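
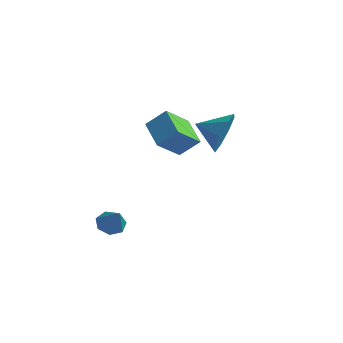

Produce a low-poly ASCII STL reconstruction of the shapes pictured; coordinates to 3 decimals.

solid 
facet normal 0.748 0.587 -0.311
outer loop
vertex 1.482 0.287 3.625
vertex 0.929 0.562 2.813
vertex 1.044 0.918 3.762
endloop
endfacet
facet normal -0.183 -0.328 0.927
outer loop
vertex 1.482 0.287 3.625
vertex 1.044 0.918 3.762
vertex 0.031 -0.142 3.187
endloop
endfacet
facet normal 0.748 0.587 -0.311
outer loop
vertex 1.044 0.918 3.762
vertex 0.929 0.562 2.813
vertex 0.538 1.341 3.343
endloop
endfacet
facet normal -0.577 0.112 0.809
outer loop
vertex 1.044 0.918 3.762
vertex 0.538 1.341 3.343
vertex 0.031 -0.142 3.187
endloop
endfacet
facet normal 0.747 0.587 -0.311
outer loop
vertex 0.538 1.341 3.343
vertex 0.929 0.562 2.813
vertex 0.261 1.307 2.614
endloop
endfacet
facet normal -0.903 0.274 0.330
outer loop
vertex 0.538 1.341 3.343
vertex 0.261 1.307 2.614
vertex 0.031 -0.142 3.187
endloop
endfacet
facet normal 0.747 0.587 -0.312
outer loop
vertex 0.261 1.307 2.614
vertex 0.929 0.562 2.813
vertex 0.375 0.837 2.002
endloop
endfacet
facet normal -0.971 0.063 -0.230
outer loop
vertex 0.261 1.307 2.614
vertex 0.375 0.837 2.002
vertex 0.031 -0.142 3.187
endloop
endfacet
facet normal 0.748 0.586 -0.312
outer loop
vertex 0.375 0.837 2.002
vertex 0.929 0.562 2.813
vertex 0.813 0.205 1.865
endloop
endfacet
facet normal -0.741 -0.396 -0.542
outer loop
vertex 0.375 0.837 2.002
vertex 0.813 0.205 1.865
vertex 0.031 -0.142 3.187
endloop
endfacet
facet normal 0.747 0.587 -0.312
outer loop
vertex 0.813 0.205 1.865
vertex 0.929 0.562 2.813
vertex 1.319 -0.217 2.283
endloop
endfacet
facet normal -0.347 -0.836 -0.425
outer loop
vertex 0.813 0.205 1.865
vertex 1.319 -0.217 2.283
vertex 0.031 -0.142 3.187
endloop
endfacet
facet normal 0.748 0.586 -0.311
outer loop
vertex 1.319 -0.217 2.283
vertex 0.929 0.562 2.813
vertex 1.596 -0.184 3.012
endloop
endfacet
facet normal -0.021 -0.998 0.053
outer loop
vertex 1.319 -0.217 2.283
vertex 1.596 -0.184 3.012
vertex 0.031 -0.142 3.187
endloop
endfacet
facet normal 0.748 0.586 -0.311
outer loop
vertex 1.596 -0.184 3.012
vertex 0.929 0.562 2.813
vertex 1.482 0.287 3.625
endloop
endfacet
facet normal 0.048 -0.788 0.614
outer loop
vertex 1.596 -0.184 3.012
vertex 1.482 0.287 3.625
vertex 0.031 -0.142 3.187
endloop
endfacet
facet normal -0.692 0.156 -0.705
outer loop
vertex -0.006 -3.503 -1.626
vertex -0.435 -3.724 -1.254
vertex -0.244 -3.148 -1.314
endloop
endfacet
facet normal 0.798 0.598 -0.072
outer loop
vertex -0.006 -3.503 -1.626
vertex -0.244 -3.148 -1.314
vertex 0.415 -3.916 -0.386
endloop
endfacet
facet normal -0.691 0.156 -0.705
outer loop
vertex -0.244 -3.148 -1.314
vertex -0.435 -3.724 -1.254
vertex -0.626 -3.227 -0.957
endloop
endfacet
facet normal 0.282 0.828 0.485
outer loop
vertex -0.244 -3.148 -1.314
vertex -0.626 -3.227 -0.957
vertex 0.415 -3.916 -0.386
endloop
endfacet
facet normal -0.691 0.156 -0.706
outer loop
vertex -0.626 -3.227 -0.957
vertex -0.435 -3.724 -1.254
vertex -0.865 -3.68 -0.823
endloop
endfacet
facet normal -0.233 0.387 0.892
outer loop
vertex -0.626 -3.227 -0.957
vertex -0.865 -3.68 -0.823
vertex 0.415 -3.916 -0.386
endloop
endfacet
facet normal -0.691 0.155 -0.706
outer loop
vertex -0.865 -3.68 -0.823
vertex -0.435 -3.724 -1.254
vertex -0.78 -4.167 -1.013
endloop
endfacet
facet normal -0.361 -0.393 0.846
outer loop
vertex -0.865 -3.68 -0.823
vertex -0.78 -4.167 -1.013
vertex 0.415 -3.916 -0.386
endloop
endfacet
facet normal -0.692 0.156 -0.704
outer loop
vertex -0.78 -4.167 -1.013
vertex -0.435 -3.724 -1.254
vertex -0.436 -4.32 -1.385
endloop
endfacet
facet normal -0.004 -0.926 0.378
outer loop
vertex -0.78 -4.167 -1.013
vertex -0.436 -4.32 -1.385
vertex 0.415 -3.916 -0.386
endloop
endfacet
facet normal -0.692 0.156 -0.705
outer loop
vertex -0.436 -4.32 -1.385
vertex -0.435 -3.724 -1.254
vertex -0.091 -4.025 -1.658
endloop
endfacet
facet normal 0.567 -0.808 -0.156
outer loop
vertex -0.436 -4.32 -1.385
vertex -0.091 -4.025 -1.658
vertex 0.415 -3.916 -0.386
endloop
endfacet
facet normal -0.692 0.156 -0.705
outer loop
vertex -0.091 -4.025 -1.658
vertex -0.435 -3.724 -1.254
vertex -0.006 -3.503 -1.626
endloop
endfacet
facet normal 0.925 -0.129 -0.357
outer loop
vertex -0.091 -4.025 -1.658
vertex -0.006 -3.503 -1.626
vertex 0.415 -3.916 -0.386
endloop
endfacet
facet normal -0.511 -0.531 -0.676
outer loop
vertex 0.42 -2.737 3.872
vertex 0.316 -1.641 3.089
vertex 1.593 -3.071 3.248
endloop
endfacet
facet normal 0.077 -0.812 0.579
outer loop
vertex 2.124 -2.519 3.951
vertex 0.42 -2.737 3.872
vertex 1.593 -3.071 3.248
endloop
endfacet
facet normal -0.511 -0.532 -0.675
outer loop
vertex 1.593 -3.071 3.248
vertex 0.316 -1.641 3.089
vertex 1.489 -1.976 2.465
endloop
endfacet
facet normal 0.856 -0.244 -0.455
outer loop
vertex 1.489 -1.976 2.465
vertex 2.124 -2.519 3.951
vertex 1.593 -3.071 3.248
endloop
endfacet
facet normal -0.856 0.244 0.455
outer loop
vertex 0.42 -2.737 3.872
vertex 0.847 -1.089 3.792
vertex 0.316 -1.641 3.089
endloop
endfacet
facet normal 0.077 -0.811 0.580
outer loop
vertex 0.951 -2.184 4.575
vertex 0.42 -2.737 3.872
vertex 2.124 -2.519 3.951
endloop
endfacet
facet normal -0.856 0.244 0.455
outer loop
vertex 0.951 -2.184 4.575
vertex 0.847 -1.089 3.792
vertex 0.42 -2.737 3.872
endloop
endfacet
facet normal -0.076 0.811 -0.579
outer loop
vertex 0.316 -1.641 3.089
vertex 0.847 -1.089 3.792
vertex 1.489 -1.976 2.465
endloop
endfacet
facet normal 0.856 -0.244 -0.455
outer loop
vertex 2.02 -1.423 3.168
vertex 2.124 -2.519 3.951
vertex 1.489 -1.976 2.465
endloop
endfacet
facet normal -0.077 0.811 -0.580
outer loop
vertex 1.489 -1.976 2.465
vertex 0.847 -1.089 3.792
vertex 2.02 -1.423 3.168
endloop
endfacet
facet normal 0.511 0.531 0.676
outer loop
vertex 2.02 -1.423 3.168
vertex 0.951 -2.184 4.575
vertex 2.124 -2.519 3.951
endloop
endfacet
facet normal 0.511 0.532 0.676
outer loop
vertex 0.847 -1.089 3.792
vertex 0.951 -2.184 4.575
vertex 2.02 -1.423 3.168
endloop
endfacet

endsolid


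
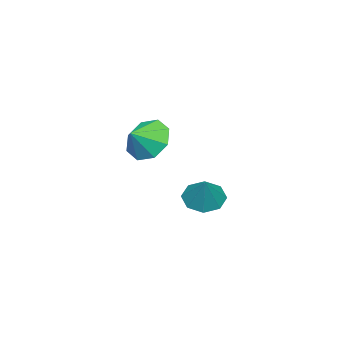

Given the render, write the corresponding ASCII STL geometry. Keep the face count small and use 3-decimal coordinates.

solid 
facet normal -0.796 0.281 -0.535
outer loop
vertex 1.776 2.64 0.119
vertex 1.22 2.802 1.031
vertex 1.856 3.411 0.405
endloop
endfacet
facet normal 0.979 -0.027 -0.202
outer loop
vertex 1.776 2.64 0.119
vertex 1.856 3.411 0.405
vertex 2.08 2.498 1.609
endloop
endfacet
facet normal -0.796 0.281 -0.536
outer loop
vertex 1.856 3.411 0.405
vertex 1.22 2.802 1.031
vertex 1.563 3.826 1.058
endloop
endfacet
facet normal 0.901 0.410 0.143
outer loop
vertex 1.856 3.411 0.405
vertex 1.563 3.826 1.058
vertex 2.08 2.498 1.609
endloop
endfacet
facet normal -0.797 0.281 -0.535
outer loop
vertex 1.563 3.826 1.058
vertex 1.22 2.802 1.031
vertex 1.07 3.64 1.695
endloop
endfacet
facet normal 0.612 0.494 0.618
outer loop
vertex 1.563 3.826 1.058
vertex 1.07 3.64 1.695
vertex 2.08 2.498 1.609
endloop
endfacet
facet normal -0.796 0.282 -0.535
outer loop
vertex 1.07 3.64 1.695
vertex 1.22 2.802 1.031
vertex 0.664 2.964 1.943
endloop
endfacet
facet normal 0.281 0.177 0.943
outer loop
vertex 1.07 3.64 1.695
vertex 0.664 2.964 1.943
vertex 2.08 2.498 1.609
endloop
endfacet
facet normal -0.796 0.282 -0.535
outer loop
vertex 0.664 2.964 1.943
vertex 1.22 2.802 1.031
vertex 0.584 2.193 1.656
endloop
endfacet
facet normal 0.102 -0.356 0.929
outer loop
vertex 0.664 2.964 1.943
vertex 0.584 2.193 1.656
vertex 2.08 2.498 1.609
endloop
endfacet
facet normal -0.796 0.281 -0.536
outer loop
vertex 0.584 2.193 1.656
vertex 1.22 2.802 1.031
vertex 0.877 1.778 1.004
endloop
endfacet
facet normal 0.180 -0.791 0.584
outer loop
vertex 0.584 2.193 1.656
vertex 0.877 1.778 1.004
vertex 2.08 2.498 1.609
endloop
endfacet
facet normal -0.797 0.281 -0.535
outer loop
vertex 0.877 1.778 1.004
vertex 1.22 2.802 1.031
vertex 1.37 1.963 0.367
endloop
endfacet
facet normal 0.470 -0.876 0.109
outer loop
vertex 0.877 1.778 1.004
vertex 1.37 1.963 0.367
vertex 2.08 2.498 1.609
endloop
endfacet
facet normal -0.796 0.281 -0.535
outer loop
vertex 1.37 1.963 0.367
vertex 1.22 2.802 1.031
vertex 1.776 2.64 0.119
endloop
endfacet
facet normal 0.800 -0.559 -0.217
outer loop
vertex 1.37 1.963 0.367
vertex 1.776 2.64 0.119
vertex 2.08 2.498 1.609
endloop
endfacet
facet normal -0.559 -0.295 -0.775
outer loop
vertex -3.133 3.124 -4.436
vertex -3.81 2.834 -3.837
vertex -3.615 3.647 -4.287
endloop
endfacet
facet normal 0.709 0.692 -0.135
outer loop
vertex -3.133 3.124 -4.436
vertex -3.615 3.647 -4.287
vertex -2.95 3.286 -2.643
endloop
endfacet
facet normal -0.559 -0.295 -0.775
outer loop
vertex -3.615 3.647 -4.287
vertex -3.81 2.834 -3.837
vertex -4.212 3.694 -3.874
endloop
endfacet
facet normal 0.176 0.974 0.143
outer loop
vertex -3.615 3.647 -4.287
vertex -4.212 3.694 -3.874
vertex -2.95 3.286 -2.643
endloop
endfacet
facet normal -0.559 -0.294 -0.775
outer loop
vertex -4.212 3.694 -3.874
vertex -3.81 2.834 -3.837
vertex -4.573 3.236 -3.44
endloop
endfacet
facet normal -0.300 0.770 0.563
outer loop
vertex -4.212 3.694 -3.874
vertex -4.573 3.236 -3.44
vertex -2.95 3.286 -2.643
endloop
endfacet
facet normal -0.559 -0.295 -0.775
outer loop
vertex -4.573 3.236 -3.44
vertex -3.81 2.834 -3.837
vertex -4.488 2.543 -3.238
endloop
endfacet
facet normal -0.437 0.202 0.877
outer loop
vertex -4.573 3.236 -3.44
vertex -4.488 2.543 -3.238
vertex -2.95 3.286 -2.643
endloop
endfacet
facet normal -0.559 -0.293 -0.775
outer loop
vertex -4.488 2.543 -3.238
vertex -3.81 2.834 -3.837
vertex -4.006 2.02 -3.388
endloop
endfacet
facet normal -0.155 -0.402 0.903
outer loop
vertex -4.488 2.543 -3.238
vertex -4.006 2.02 -3.388
vertex -2.95 3.286 -2.643
endloop
endfacet
facet normal -0.559 -0.293 -0.776
outer loop
vertex -4.006 2.02 -3.388
vertex -3.81 2.834 -3.837
vertex -3.409 1.973 -3.8
endloop
endfacet
facet normal 0.378 -0.683 0.625
outer loop
vertex -4.006 2.02 -3.388
vertex -3.409 1.973 -3.8
vertex -2.95 3.286 -2.643
endloop
endfacet
facet normal -0.559 -0.294 -0.776
outer loop
vertex -3.409 1.973 -3.8
vertex -3.81 2.834 -3.837
vertex -3.047 2.431 -4.234
endloop
endfacet
facet normal 0.853 -0.479 0.206
outer loop
vertex -3.409 1.973 -3.8
vertex -3.047 2.431 -4.234
vertex -2.95 3.286 -2.643
endloop
endfacet
facet normal -0.559 -0.295 -0.775
outer loop
vertex -3.047 2.431 -4.234
vertex -3.81 2.834 -3.837
vertex -3.133 3.124 -4.436
endloop
endfacet
facet normal 0.990 0.091 -0.109
outer loop
vertex -3.047 2.431 -4.234
vertex -3.133 3.124 -4.436
vertex -2.95 3.286 -2.643
endloop
endfacet

endsolid


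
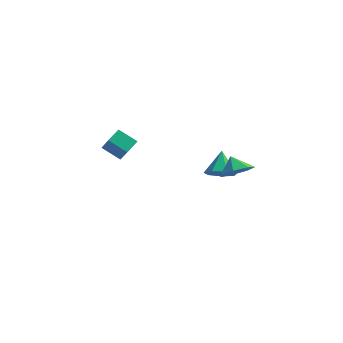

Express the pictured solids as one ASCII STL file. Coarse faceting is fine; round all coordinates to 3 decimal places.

solid 
facet normal -0.369 0.470 -0.801
outer loop
vertex -4.265 2.99 -0.923
vertex -3.135 2.712 -1.607
vertex -4.693 2.081 -1.259
endloop
endfacet
facet normal -0.837 0.207 0.507
outer loop
vertex -4.165 1.408 -0.113
vertex -4.265 2.99 -0.923
vertex -4.693 2.081 -1.259
endloop
endfacet
facet normal -0.369 0.470 -0.802
outer loop
vertex -4.693 2.081 -1.259
vertex -3.135 2.712 -1.607
vertex -3.563 1.802 -1.943
endloop
endfacet
facet normal -0.404 -0.858 -0.318
outer loop
vertex -3.563 1.802 -1.943
vertex -4.165 1.408 -0.113
vertex -4.693 2.081 -1.259
endloop
endfacet
facet normal 0.404 0.858 0.318
outer loop
vertex -4.265 2.99 -0.923
vertex -2.607 2.039 -0.461
vertex -3.135 2.712 -1.607
endloop
endfacet
facet normal -0.837 0.207 0.507
outer loop
vertex -3.737 2.318 0.223
vertex -4.265 2.99 -0.923
vertex -4.165 1.408 -0.113
endloop
endfacet
facet normal 0.404 0.858 0.317
outer loop
vertex -3.737 2.318 0.223
vertex -2.607 2.039 -0.461
vertex -4.265 2.99 -0.923
endloop
endfacet
facet normal 0.837 -0.206 -0.507
outer loop
vertex -3.135 2.712 -1.607
vertex -2.607 2.039 -0.461
vertex -3.563 1.802 -1.943
endloop
endfacet
facet normal -0.403 -0.858 -0.317
outer loop
vertex -3.035 1.13 -0.797
vertex -4.165 1.408 -0.113
vertex -3.563 1.802 -1.943
endloop
endfacet
facet normal 0.837 -0.207 -0.507
outer loop
vertex -3.563 1.802 -1.943
vertex -2.607 2.039 -0.461
vertex -3.035 1.13 -0.797
endloop
endfacet
facet normal 0.370 -0.470 0.802
outer loop
vertex -3.035 1.13 -0.797
vertex -3.737 2.318 0.223
vertex -4.165 1.408 -0.113
endloop
endfacet
facet normal 0.369 -0.470 0.802
outer loop
vertex -2.607 2.039 -0.461
vertex -3.737 2.318 0.223
vertex -3.035 1.13 -0.797
endloop
endfacet
facet normal 0.053 -0.719 -0.693
outer loop
vertex 2.889 2.667 -3.25
vertex 2.144 2.218 -2.842
vertex 2.136 2.884 -3.533
endloop
endfacet
facet normal 0.351 0.905 -0.240
outer loop
vertex 2.889 2.667 -3.25
vertex 2.136 2.884 -3.533
vertex 2.056 3.402 -1.698
endloop
endfacet
facet normal 0.054 -0.719 -0.693
outer loop
vertex 2.136 2.884 -3.533
vertex 2.144 2.218 -2.842
vertex 1.39 2.6 -3.297
endloop
endfacet
facet normal -0.415 0.871 -0.264
outer loop
vertex 2.136 2.884 -3.533
vertex 1.39 2.6 -3.297
vertex 2.056 3.402 -1.698
endloop
endfacet
facet normal 0.055 -0.718 -0.694
outer loop
vertex 1.39 2.6 -3.297
vertex 2.144 2.218 -2.842
vertex 1.212 2.027 -2.718
endloop
endfacet
facet normal -0.889 0.432 0.154
outer loop
vertex 1.39 2.6 -3.297
vertex 1.212 2.027 -2.718
vertex 2.056 3.402 -1.698
endloop
endfacet
facet normal 0.055 -0.718 -0.694
outer loop
vertex 1.212 2.027 -2.718
vertex 2.144 2.218 -2.842
vertex 1.736 1.598 -2.233
endloop
endfacet
facet normal -0.712 -0.081 0.698
outer loop
vertex 1.212 2.027 -2.718
vertex 1.736 1.598 -2.233
vertex 2.056 3.402 -1.698
endloop
endfacet
facet normal 0.054 -0.717 -0.695
outer loop
vertex 1.736 1.598 -2.233
vertex 2.144 2.218 -2.842
vertex 2.568 1.635 -2.207
endloop
endfacet
facet normal -0.017 -0.281 0.959
outer loop
vertex 1.736 1.598 -2.233
vertex 2.568 1.635 -2.207
vertex 2.056 3.402 -1.698
endloop
endfacet
facet normal 0.054 -0.717 -0.695
outer loop
vertex 2.568 1.635 -2.207
vertex 2.144 2.218 -2.842
vertex 3.081 2.111 -2.659
endloop
endfacet
facet normal 0.671 -0.019 0.741
outer loop
vertex 2.568 1.635 -2.207
vertex 3.081 2.111 -2.659
vertex 2.056 3.402 -1.698
endloop
endfacet
facet normal 0.053 -0.719 -0.693
outer loop
vertex 3.081 2.111 -2.659
vertex 2.144 2.218 -2.842
vertex 2.889 2.667 -3.25
endloop
endfacet
facet normal 0.835 0.509 0.207
outer loop
vertex 3.081 2.111 -2.659
vertex 2.889 2.667 -3.25
vertex 2.056 3.402 -1.698
endloop
endfacet
facet normal 0.406 -0.594 -0.695
outer loop
vertex 4.626 -2.616 1.404
vertex 3.699 -2.97 1.165
vertex 4.196 -2.17 0.772
endloop
endfacet
facet normal 0.326 0.863 0.387
outer loop
vertex 4.626 -2.616 1.404
vertex 4.196 -2.17 0.772
vertex 3.261 -2.33 1.915
endloop
endfacet
facet normal 0.406 -0.593 -0.695
outer loop
vertex 4.196 -2.17 0.772
vertex 3.699 -2.97 1.165
vertex 3.392 -2.326 0.436
endloop
endfacet
facet normal -0.185 0.983 -0.014
outer loop
vertex 4.196 -2.17 0.772
vertex 3.392 -2.326 0.436
vertex 3.261 -2.33 1.915
endloop
endfacet
facet normal 0.407 -0.592 -0.695
outer loop
vertex 3.392 -2.326 0.436
vertex 3.699 -2.97 1.165
vertex 2.82 -2.968 0.648
endloop
endfacet
facet normal -0.756 0.652 -0.065
outer loop
vertex 3.392 -2.326 0.436
vertex 2.82 -2.968 0.648
vertex 3.261 -2.33 1.915
endloop
endfacet
facet normal 0.407 -0.593 -0.694
outer loop
vertex 2.82 -2.968 0.648
vertex 3.699 -2.97 1.165
vertex 2.91 -3.611 1.25
endloop
endfacet
facet normal -0.955 0.121 0.272
outer loop
vertex 2.82 -2.968 0.648
vertex 2.91 -3.611 1.25
vertex 3.261 -2.33 1.915
endloop
endfacet
facet normal 0.406 -0.592 -0.696
outer loop
vertex 2.91 -3.611 1.25
vertex 3.699 -2.97 1.165
vertex 3.595 -3.772 1.787
endloop
endfacet
facet normal -0.633 -0.213 0.744
outer loop
vertex 2.91 -3.611 1.25
vertex 3.595 -3.772 1.787
vertex 3.261 -2.33 1.915
endloop
endfacet
facet normal 0.407 -0.592 -0.696
outer loop
vertex 3.595 -3.772 1.787
vertex 3.699 -2.97 1.165
vertex 4.358 -3.329 1.856
endloop
endfacet
facet normal -0.034 -0.096 0.995
outer loop
vertex 3.595 -3.772 1.787
vertex 4.358 -3.329 1.856
vertex 3.261 -2.33 1.915
endloop
endfacet
facet normal 0.406 -0.593 -0.695
outer loop
vertex 4.358 -3.329 1.856
vertex 3.699 -2.97 1.165
vertex 4.626 -2.616 1.404
endloop
endfacet
facet normal 0.393 0.382 0.836
outer loop
vertex 4.358 -3.329 1.856
vertex 4.626 -2.616 1.404
vertex 3.261 -2.33 1.915
endloop
endfacet

endsolid


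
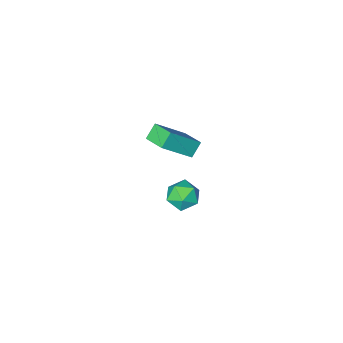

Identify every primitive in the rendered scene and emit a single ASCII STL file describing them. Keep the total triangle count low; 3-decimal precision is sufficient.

solid 
facet normal -0.724 0.093 -0.684
outer loop
vertex -0.634 -0.475 3.284
vertex -0.769 0.74 3.592
vertex 0.0 -0.242 2.645
endloop
endfacet
facet normal 0.108 -0.964 -0.244
outer loop
vertex 1.549 -0.44 4.108
vertex -0.634 -0.475 3.284
vertex 0.0 -0.242 2.645
endloop
endfacet
facet normal -0.724 0.092 -0.684
outer loop
vertex 0.0 -0.242 2.645
vertex -0.769 0.74 3.592
vertex -0.135 0.972 2.952
endloop
endfacet
facet normal 0.682 0.250 -0.688
outer loop
vertex -0.135 0.972 2.952
vertex 1.549 -0.44 4.108
vertex 0.0 -0.242 2.645
endloop
endfacet
facet normal -0.682 -0.250 0.688
outer loop
vertex -0.634 -0.475 3.284
vertex 0.78 0.542 5.055
vertex -0.769 0.74 3.592
endloop
endfacet
facet normal 0.107 -0.964 -0.243
outer loop
vertex 0.915 -0.672 4.748
vertex -0.634 -0.475 3.284
vertex 1.549 -0.44 4.108
endloop
endfacet
facet normal -0.682 -0.250 0.688
outer loop
vertex 0.915 -0.672 4.748
vertex 0.78 0.542 5.055
vertex -0.634 -0.475 3.284
endloop
endfacet
facet normal -0.107 0.964 0.244
outer loop
vertex -0.769 0.74 3.592
vertex 0.78 0.542 5.055
vertex -0.135 0.972 2.952
endloop
endfacet
facet normal 0.682 0.250 -0.688
outer loop
vertex 1.414 0.775 4.416
vertex 1.549 -0.44 4.108
vertex -0.135 0.972 2.952
endloop
endfacet
facet normal -0.108 0.964 0.244
outer loop
vertex -0.135 0.972 2.952
vertex 0.78 0.542 5.055
vertex 1.414 0.775 4.416
endloop
endfacet
facet normal 0.724 -0.093 0.684
outer loop
vertex 1.414 0.775 4.416
vertex 0.915 -0.672 4.748
vertex 1.549 -0.44 4.108
endloop
endfacet
facet normal 0.723 -0.093 0.684
outer loop
vertex 0.78 0.542 5.055
vertex 0.915 -0.672 4.748
vertex 1.414 0.775 4.416
endloop
endfacet
facet normal -0.237 -0.188 0.953
outer loop
vertex -1.102 -0.391 -1.513
vertex -1.156 -1.325 -1.711
vertex -0.326 -0.943 -1.429
endloop
endfacet
facet normal 0.179 0.389 0.904
outer loop
vertex -1.102 -0.391 -1.513
vertex -0.326 -0.943 -1.429
vertex -0.253 -0.072 -1.818
endloop
endfacet
facet normal -0.150 0.862 0.483
outer loop
vertex -1.102 -0.391 -1.513
vertex -0.253 -0.072 -1.818
vertex -1.039 0.084 -2.341
endloop
endfacet
facet normal -0.769 0.578 0.273
outer loop
vertex -1.102 -0.391 -1.513
vertex -1.039 0.084 -2.341
vertex -1.597 -0.69 -2.275
endloop
endfacet
facet normal -0.823 -0.072 0.563
outer loop
vertex -1.102 -0.391 -1.513
vertex -1.597 -0.69 -2.275
vertex -1.156 -1.325 -1.711
endloop
endfacet
facet normal 0.788 0.195 0.585
outer loop
vertex -0.253 -0.072 -1.818
vertex -0.326 -0.943 -1.429
vertex 0.217 -0.81 -2.205
endloop
endfacet
facet normal 0.114 -0.739 0.664
outer loop
vertex -0.326 -0.943 -1.429
vertex -1.156 -1.325 -1.711
vertex -0.341 -1.584 -2.139
endloop
endfacet
facet normal -0.835 -0.550 0.034
outer loop
vertex -1.156 -1.325 -1.711
vertex -1.597 -0.69 -2.275
vertex -1.127 -1.428 -2.662
endloop
endfacet
facet normal -0.747 0.501 -0.437
outer loop
vertex -1.597 -0.69 -2.275
vertex -1.039 0.084 -2.341
vertex -1.054 -0.557 -3.051
endloop
endfacet
facet normal 0.255 0.962 -0.096
outer loop
vertex -1.039 0.084 -2.341
vertex -0.253 -0.072 -1.818
vertex -0.224 -0.175 -2.769
endloop
endfacet
facet normal 0.769 -0.578 -0.273
outer loop
vertex -0.278 -1.109 -2.967
vertex 0.217 -0.81 -2.205
vertex -0.341 -1.584 -2.139
endloop
endfacet
facet normal 0.150 -0.862 -0.483
outer loop
vertex -0.278 -1.109 -2.967
vertex -0.341 -1.584 -2.139
vertex -1.127 -1.428 -2.662
endloop
endfacet
facet normal -0.179 -0.389 -0.904
outer loop
vertex -0.278 -1.109 -2.967
vertex -1.127 -1.428 -2.662
vertex -1.054 -0.557 -3.051
endloop
endfacet
facet normal 0.237 0.188 -0.953
outer loop
vertex -0.278 -1.109 -2.967
vertex -1.054 -0.557 -3.051
vertex -0.224 -0.175 -2.769
endloop
endfacet
facet normal 0.823 0.072 -0.563
outer loop
vertex -0.278 -1.109 -2.967
vertex -0.224 -0.175 -2.769
vertex 0.217 -0.81 -2.205
endloop
endfacet
facet normal 0.747 -0.501 0.437
outer loop
vertex -0.341 -1.584 -2.139
vertex 0.217 -0.81 -2.205
vertex -0.326 -0.943 -1.429
endloop
endfacet
facet normal -0.255 -0.962 0.096
outer loop
vertex -1.127 -1.428 -2.662
vertex -0.341 -1.584 -2.139
vertex -1.156 -1.325 -1.711
endloop
endfacet
facet normal -0.788 -0.195 -0.585
outer loop
vertex -1.054 -0.557 -3.051
vertex -1.127 -1.428 -2.662
vertex -1.597 -0.69 -2.275
endloop
endfacet
facet normal -0.114 0.739 -0.664
outer loop
vertex -0.224 -0.175 -2.769
vertex -1.054 -0.557 -3.051
vertex -1.039 0.084 -2.341
endloop
endfacet
facet normal 0.835 0.550 -0.034
outer loop
vertex 0.217 -0.81 -2.205
vertex -0.224 -0.175 -2.769
vertex -0.253 -0.072 -1.818
endloop
endfacet

endsolid


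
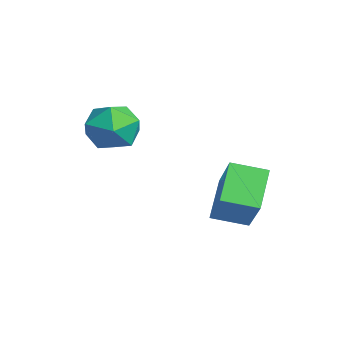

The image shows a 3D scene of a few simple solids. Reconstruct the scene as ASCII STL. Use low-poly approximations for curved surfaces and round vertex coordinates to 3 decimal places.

solid 
facet normal -0.888 -0.456 -0.059
outer loop
vertex -0.044 -0.742 0.788
vertex 0.337 -1.466 0.647
vertex 0.165 -1.231 1.425
endloop
endfacet
facet normal -0.918 0.104 0.382
outer loop
vertex -0.044 -0.742 0.788
vertex 0.165 -1.231 1.425
vertex 0.28 -0.41 1.477
endloop
endfacet
facet normal -0.728 0.685 0.012
outer loop
vertex -0.044 -0.742 0.788
vertex 0.28 -0.41 1.477
vertex 0.523 -0.138 0.73
endloop
endfacet
facet normal -0.581 0.483 -0.655
outer loop
vertex -0.044 -0.742 0.788
vertex 0.523 -0.138 0.73
vertex 0.558 -0.791 0.218
endloop
endfacet
facet normal -0.680 -0.222 -0.699
outer loop
vertex -0.044 -0.742 0.788
vertex 0.558 -0.791 0.218
vertex 0.337 -1.466 0.647
endloop
endfacet
facet normal -0.437 0.004 0.900
outer loop
vertex 0.28 -0.41 1.477
vertex 0.165 -1.231 1.425
vertex 0.862 -0.929 1.762
endloop
endfacet
facet normal -0.388 -0.902 0.187
outer loop
vertex 0.165 -1.231 1.425
vertex 0.337 -1.466 0.647
vertex 0.897 -1.582 1.25
endloop
endfacet
facet normal -0.051 -0.524 -0.850
outer loop
vertex 0.337 -1.466 0.647
vertex 0.558 -0.791 0.218
vertex 1.14 -1.31 0.503
endloop
endfacet
facet normal 0.110 0.617 -0.779
outer loop
vertex 0.558 -0.791 0.218
vertex 0.523 -0.138 0.73
vertex 1.255 -0.489 0.555
endloop
endfacet
facet normal -0.129 0.945 0.302
outer loop
vertex 0.523 -0.138 0.73
vertex 0.28 -0.41 1.477
vertex 1.083 -0.254 1.333
endloop
endfacet
facet normal 0.581 -0.483 0.655
outer loop
vertex 1.464 -0.978 1.192
vertex 0.862 -0.929 1.762
vertex 0.897 -1.582 1.25
endloop
endfacet
facet normal 0.728 -0.685 -0.012
outer loop
vertex 1.464 -0.978 1.192
vertex 0.897 -1.582 1.25
vertex 1.14 -1.31 0.503
endloop
endfacet
facet normal 0.918 -0.104 -0.382
outer loop
vertex 1.464 -0.978 1.192
vertex 1.14 -1.31 0.503
vertex 1.255 -0.489 0.555
endloop
endfacet
facet normal 0.888 0.456 0.059
outer loop
vertex 1.464 -0.978 1.192
vertex 1.255 -0.489 0.555
vertex 1.083 -0.254 1.333
endloop
endfacet
facet normal 0.680 0.222 0.699
outer loop
vertex 1.464 -0.978 1.192
vertex 1.083 -0.254 1.333
vertex 0.862 -0.929 1.762
endloop
endfacet
facet normal -0.110 -0.617 0.779
outer loop
vertex 0.897 -1.582 1.25
vertex 0.862 -0.929 1.762
vertex 0.165 -1.231 1.425
endloop
endfacet
facet normal 0.129 -0.945 -0.302
outer loop
vertex 1.14 -1.31 0.503
vertex 0.897 -1.582 1.25
vertex 0.337 -1.466 0.647
endloop
endfacet
facet normal 0.437 -0.004 -0.900
outer loop
vertex 1.255 -0.489 0.555
vertex 1.14 -1.31 0.503
vertex 0.558 -0.791 0.218
endloop
endfacet
facet normal 0.388 0.902 -0.187
outer loop
vertex 1.083 -0.254 1.333
vertex 1.255 -0.489 0.555
vertex 0.523 -0.138 0.73
endloop
endfacet
facet normal 0.051 0.524 0.850
outer loop
vertex 0.862 -0.929 1.762
vertex 1.083 -0.254 1.333
vertex 0.28 -0.41 1.477
endloop
endfacet
facet normal -0.689 0.361 0.629
outer loop
vertex 2.88 1.576 0.506
vertex 3.148 2.499 0.269
vertex 1.871 1.584 -0.604
endloop
endfacet
facet normal -0.271 -0.932 0.240
outer loop
vertex 2.752 1.121 -1.409
vertex 2.88 1.576 0.506
vertex 1.871 1.584 -0.604
endloop
endfacet
facet normal -0.689 0.361 0.629
outer loop
vertex 1.871 1.584 -0.604
vertex 3.148 2.499 0.269
vertex 2.139 2.507 -0.841
endloop
endfacet
facet normal -0.673 0.005 -0.740
outer loop
vertex 2.139 2.507 -0.841
vertex 2.752 1.121 -1.409
vertex 1.871 1.584 -0.604
endloop
endfacet
facet normal 0.673 -0.005 0.740
outer loop
vertex 2.88 1.576 0.506
vertex 4.029 2.036 -0.536
vertex 3.148 2.499 0.269
endloop
endfacet
facet normal -0.271 -0.932 0.240
outer loop
vertex 3.761 1.113 -0.299
vertex 2.88 1.576 0.506
vertex 2.752 1.121 -1.409
endloop
endfacet
facet normal 0.673 -0.005 0.740
outer loop
vertex 3.761 1.113 -0.299
vertex 4.029 2.036 -0.536
vertex 2.88 1.576 0.506
endloop
endfacet
facet normal 0.271 0.932 -0.240
outer loop
vertex 3.148 2.499 0.269
vertex 4.029 2.036 -0.536
vertex 2.139 2.507 -0.841
endloop
endfacet
facet normal -0.673 0.005 -0.740
outer loop
vertex 3.02 2.044 -1.646
vertex 2.752 1.121 -1.409
vertex 2.139 2.507 -0.841
endloop
endfacet
facet normal 0.271 0.932 -0.240
outer loop
vertex 2.139 2.507 -0.841
vertex 4.029 2.036 -0.536
vertex 3.02 2.044 -1.646
endloop
endfacet
facet normal 0.689 -0.361 -0.629
outer loop
vertex 3.02 2.044 -1.646
vertex 3.761 1.113 -0.299
vertex 2.752 1.121 -1.409
endloop
endfacet
facet normal 0.689 -0.361 -0.629
outer loop
vertex 4.029 2.036 -0.536
vertex 3.761 1.113 -0.299
vertex 3.02 2.044 -1.646
endloop
endfacet

endsolid


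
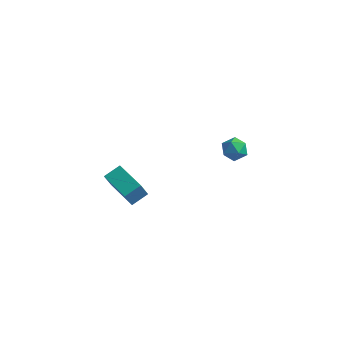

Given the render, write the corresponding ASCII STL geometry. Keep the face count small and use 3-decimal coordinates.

solid 
facet normal -0.585 0.113 0.803
outer loop
vertex -0.736 4.443 1.719
vertex -1.252 3.784 1.436
vertex -0.564 3.611 1.962
endloop
endfacet
facet normal 0.088 0.296 0.951
outer loop
vertex -0.736 4.443 1.719
vertex -0.564 3.611 1.962
vertex 0.097 4.15 1.733
endloop
endfacet
facet normal 0.279 0.818 0.503
outer loop
vertex -0.736 4.443 1.719
vertex 0.097 4.15 1.733
vertex -0.182 4.656 1.065
endloop
endfacet
facet normal -0.277 0.958 0.078
outer loop
vertex -0.736 4.443 1.719
vertex -0.182 4.656 1.065
vertex -1.016 4.43 0.881
endloop
endfacet
facet normal -0.811 0.522 0.263
outer loop
vertex -0.736 4.443 1.719
vertex -1.016 4.43 0.881
vertex -1.252 3.784 1.436
endloop
endfacet
facet normal 0.503 -0.268 0.821
outer loop
vertex 0.097 4.15 1.733
vertex -0.564 3.611 1.962
vertex 0.096 3.31 1.459
endloop
endfacet
facet normal -0.586 -0.564 0.581
outer loop
vertex -0.564 3.611 1.962
vertex -1.252 3.784 1.436
vertex -0.738 3.084 1.275
endloop
endfacet
facet normal -0.951 0.096 -0.292
outer loop
vertex -1.252 3.784 1.436
vertex -1.016 4.43 0.881
vertex -1.017 3.59 0.607
endloop
endfacet
facet normal -0.086 0.801 -0.593
outer loop
vertex -1.016 4.43 0.881
vertex -0.182 4.656 1.065
vertex -0.356 4.129 0.378
endloop
endfacet
facet normal 0.813 0.575 0.096
outer loop
vertex -0.182 4.656 1.065
vertex 0.097 4.15 1.733
vertex 0.332 3.956 0.904
endloop
endfacet
facet normal 0.277 -0.958 -0.078
outer loop
vertex -0.184 3.297 0.621
vertex 0.096 3.31 1.459
vertex -0.738 3.084 1.275
endloop
endfacet
facet normal -0.279 -0.818 -0.503
outer loop
vertex -0.184 3.297 0.621
vertex -0.738 3.084 1.275
vertex -1.017 3.59 0.607
endloop
endfacet
facet normal -0.088 -0.296 -0.951
outer loop
vertex -0.184 3.297 0.621
vertex -1.017 3.59 0.607
vertex -0.356 4.129 0.378
endloop
endfacet
facet normal 0.585 -0.113 -0.803
outer loop
vertex -0.184 3.297 0.621
vertex -0.356 4.129 0.378
vertex 0.332 3.956 0.904
endloop
endfacet
facet normal 0.811 -0.522 -0.263
outer loop
vertex -0.184 3.297 0.621
vertex 0.332 3.956 0.904
vertex 0.096 3.31 1.459
endloop
endfacet
facet normal 0.086 -0.801 0.593
outer loop
vertex -0.738 3.084 1.275
vertex 0.096 3.31 1.459
vertex -0.564 3.611 1.962
endloop
endfacet
facet normal -0.813 -0.575 -0.096
outer loop
vertex -1.017 3.59 0.607
vertex -0.738 3.084 1.275
vertex -1.252 3.784 1.436
endloop
endfacet
facet normal -0.503 0.268 -0.821
outer loop
vertex -0.356 4.129 0.378
vertex -1.017 3.59 0.607
vertex -1.016 4.43 0.881
endloop
endfacet
facet normal 0.586 0.564 -0.581
outer loop
vertex 0.332 3.956 0.904
vertex -0.356 4.129 0.378
vertex -0.182 4.656 1.065
endloop
endfacet
facet normal 0.951 -0.096 0.292
outer loop
vertex 0.096 3.31 1.459
vertex 0.332 3.956 0.904
vertex 0.097 4.15 1.733
endloop
endfacet
facet normal -0.887 0.458 0.068
outer loop
vertex -4.618 -3.851 2.932
vertex -4.119 -2.954 3.404
vertex -4.456 -3.379 1.863
endloop
endfacet
facet normal -0.441 -0.794 -0.418
outer loop
vertex -2.541 -4.366 1.716
vertex -4.618 -3.851 2.932
vertex -4.456 -3.379 1.863
endloop
endfacet
facet normal -0.887 0.457 0.068
outer loop
vertex -4.456 -3.379 1.863
vertex -4.119 -2.954 3.404
vertex -3.957 -2.481 2.335
endloop
endfacet
facet normal 0.137 0.400 -0.906
outer loop
vertex -3.957 -2.481 2.335
vertex -2.541 -4.366 1.716
vertex -4.456 -3.379 1.863
endloop
endfacet
facet normal -0.137 -0.401 0.906
outer loop
vertex -4.618 -3.851 2.932
vertex -2.204 -3.941 3.257
vertex -4.119 -2.954 3.404
endloop
endfacet
facet normal -0.442 -0.794 -0.418
outer loop
vertex -2.703 -4.839 2.785
vertex -4.618 -3.851 2.932
vertex -2.541 -4.366 1.716
endloop
endfacet
facet normal -0.137 -0.400 0.906
outer loop
vertex -2.703 -4.839 2.785
vertex -2.204 -3.941 3.257
vertex -4.618 -3.851 2.932
endloop
endfacet
facet normal 0.441 0.794 0.418
outer loop
vertex -4.119 -2.954 3.404
vertex -2.204 -3.941 3.257
vertex -3.957 -2.481 2.335
endloop
endfacet
facet normal 0.137 0.400 -0.906
outer loop
vertex -2.042 -3.469 2.188
vertex -2.541 -4.366 1.716
vertex -3.957 -2.481 2.335
endloop
endfacet
facet normal 0.442 0.794 0.418
outer loop
vertex -3.957 -2.481 2.335
vertex -2.204 -3.941 3.257
vertex -2.042 -3.469 2.188
endloop
endfacet
facet normal 0.887 -0.457 -0.068
outer loop
vertex -2.042 -3.469 2.188
vertex -2.703 -4.839 2.785
vertex -2.541 -4.366 1.716
endloop
endfacet
facet normal 0.887 -0.457 -0.068
outer loop
vertex -2.204 -3.941 3.257
vertex -2.703 -4.839 2.785
vertex -2.042 -3.469 2.188
endloop
endfacet

endsolid


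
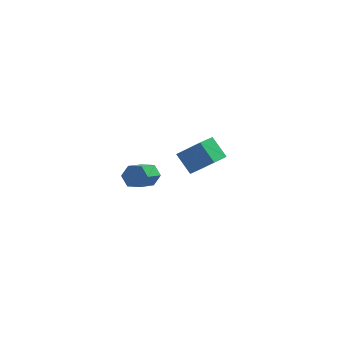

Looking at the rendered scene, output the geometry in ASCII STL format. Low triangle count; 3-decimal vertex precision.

solid 
facet normal -0.519 0.509 0.687
outer loop
vertex -0.131 2.819 0.674
vertex 0.567 4.014 0.316
vertex -1.498 3.22 -0.657
endloop
endfacet
facet normal -0.489 -0.836 0.250
outer loop
vertex -0.667 2.406 -1.756
vertex -0.131 2.819 0.674
vertex -1.498 3.22 -0.657
endloop
endfacet
facet normal -0.519 0.509 0.687
outer loop
vertex -1.498 3.22 -0.657
vertex 0.567 4.014 0.316
vertex -0.8 4.415 -1.015
endloop
endfacet
facet normal -0.701 0.205 -0.682
outer loop
vertex -0.8 4.415 -1.015
vertex -0.667 2.406 -1.756
vertex -1.498 3.22 -0.657
endloop
endfacet
facet normal 0.701 -0.205 0.682
outer loop
vertex -0.131 2.819 0.674
vertex 1.398 3.2 -0.783
vertex 0.567 4.014 0.316
endloop
endfacet
facet normal -0.489 -0.836 0.250
outer loop
vertex 0.7 2.005 -0.425
vertex -0.131 2.819 0.674
vertex -0.667 2.406 -1.756
endloop
endfacet
facet normal 0.701 -0.205 0.682
outer loop
vertex 0.7 2.005 -0.425
vertex 1.398 3.2 -0.783
vertex -0.131 2.819 0.674
endloop
endfacet
facet normal 0.489 0.836 -0.250
outer loop
vertex 0.567 4.014 0.316
vertex 1.398 3.2 -0.783
vertex -0.8 4.415 -1.015
endloop
endfacet
facet normal -0.701 0.205 -0.682
outer loop
vertex 0.031 3.601 -2.114
vertex -0.667 2.406 -1.756
vertex -0.8 4.415 -1.015
endloop
endfacet
facet normal 0.489 0.836 -0.250
outer loop
vertex -0.8 4.415 -1.015
vertex 1.398 3.2 -0.783
vertex 0.031 3.601 -2.114
endloop
endfacet
facet normal 0.519 -0.509 -0.687
outer loop
vertex 0.031 3.601 -2.114
vertex 0.7 2.005 -0.425
vertex -0.667 2.406 -1.756
endloop
endfacet
facet normal 0.519 -0.509 -0.687
outer loop
vertex 1.398 3.2 -0.783
vertex 0.7 2.005 -0.425
vertex 0.031 3.601 -2.114
endloop
endfacet
facet normal 0.339 0.791 -0.510
outer loop
vertex -2.485 -3.501 1.663
vertex -2.842 -3.03 2.156
vertex -2.117 -3.253 2.292
endloop
endfacet
facet normal 0.811 -0.520 -0.269
outer loop
vertex -2.485 -3.501 1.663
vertex -2.117 -3.253 2.292
vertex -3.101 -4.941 2.59
endloop
endfacet
facet normal 0.811 -0.520 -0.268
outer loop
vertex -3.101 -4.941 2.59
vertex -2.117 -3.253 2.292
vertex -2.734 -4.693 3.219
endloop
endfacet
facet normal -0.339 -0.791 0.509
outer loop
vertex -3.101 -4.941 2.59
vertex -2.734 -4.693 3.219
vertex -3.458 -4.47 3.084
endloop
endfacet
facet normal 0.339 0.791 -0.509
outer loop
vertex -2.117 -3.253 2.292
vertex -2.842 -3.03 2.156
vertex -2.474 -2.782 2.786
endloop
endfacet
facet normal 0.819 0.019 0.574
outer loop
vertex -2.117 -3.253 2.292
vertex -2.474 -2.782 2.786
vertex -2.734 -4.693 3.219
endloop
endfacet
facet normal 0.819 0.019 0.574
outer loop
vertex -2.734 -4.693 3.219
vertex -2.474 -2.782 2.786
vertex -3.091 -4.222 3.713
endloop
endfacet
facet normal -0.339 -0.791 0.509
outer loop
vertex -2.734 -4.693 3.219
vertex -3.091 -4.222 3.713
vertex -3.458 -4.47 3.084
endloop
endfacet
facet normal 0.339 0.791 -0.509
outer loop
vertex -2.474 -2.782 2.786
vertex -2.842 -3.03 2.156
vertex -3.199 -2.559 2.65
endloop
endfacet
facet normal 0.008 0.539 0.842
outer loop
vertex -2.474 -2.782 2.786
vertex -3.199 -2.559 2.65
vertex -3.091 -4.222 3.713
endloop
endfacet
facet normal 0.008 0.539 0.842
outer loop
vertex -3.091 -4.222 3.713
vertex -3.199 -2.559 2.65
vertex -3.815 -3.999 3.577
endloop
endfacet
facet normal -0.339 -0.791 0.510
outer loop
vertex -3.091 -4.222 3.713
vertex -3.815 -3.999 3.577
vertex -3.458 -4.47 3.084
endloop
endfacet
facet normal 0.339 0.791 -0.509
outer loop
vertex -3.199 -2.559 2.65
vertex -2.842 -3.03 2.156
vertex -3.566 -2.807 2.021
endloop
endfacet
facet normal -0.811 0.520 0.268
outer loop
vertex -3.199 -2.559 2.65
vertex -3.566 -2.807 2.021
vertex -3.815 -3.999 3.577
endloop
endfacet
facet normal -0.810 0.520 0.269
outer loop
vertex -3.815 -3.999 3.577
vertex -3.566 -2.807 2.021
vertex -4.183 -4.247 2.948
endloop
endfacet
facet normal -0.339 -0.791 0.510
outer loop
vertex -3.815 -3.999 3.577
vertex -4.183 -4.247 2.948
vertex -3.458 -4.47 3.084
endloop
endfacet
facet normal 0.339 0.791 -0.509
outer loop
vertex -3.566 -2.807 2.021
vertex -2.842 -3.03 2.156
vertex -3.209 -3.278 1.527
endloop
endfacet
facet normal -0.819 -0.019 -0.574
outer loop
vertex -3.566 -2.807 2.021
vertex -3.209 -3.278 1.527
vertex -4.183 -4.247 2.948
endloop
endfacet
facet normal -0.819 -0.019 -0.574
outer loop
vertex -4.183 -4.247 2.948
vertex -3.209 -3.278 1.527
vertex -3.826 -4.718 2.454
endloop
endfacet
facet normal -0.339 -0.791 0.509
outer loop
vertex -4.183 -4.247 2.948
vertex -3.826 -4.718 2.454
vertex -3.458 -4.47 3.084
endloop
endfacet
facet normal 0.339 0.791 -0.510
outer loop
vertex -3.209 -3.278 1.527
vertex -2.842 -3.03 2.156
vertex -2.485 -3.501 1.663
endloop
endfacet
facet normal -0.008 -0.539 -0.842
outer loop
vertex -3.209 -3.278 1.527
vertex -2.485 -3.501 1.663
vertex -3.826 -4.718 2.454
endloop
endfacet
facet normal -0.008 -0.539 -0.842
outer loop
vertex -3.826 -4.718 2.454
vertex -2.485 -3.501 1.663
vertex -3.101 -4.941 2.59
endloop
endfacet
facet normal -0.339 -0.791 0.509
outer loop
vertex -3.826 -4.718 2.454
vertex -3.101 -4.941 2.59
vertex -3.458 -4.47 3.084
endloop
endfacet

endsolid


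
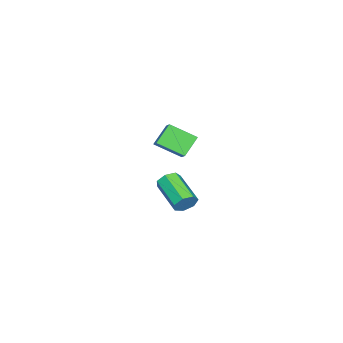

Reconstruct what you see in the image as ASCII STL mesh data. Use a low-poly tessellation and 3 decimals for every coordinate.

solid 
facet normal 0.611 0.689 -0.391
outer loop
vertex 4.286 -0.345 2.265
vertex 3.901 -0.321 1.705
vertex 3.847 0.049 2.273
endloop
endfacet
facet normal 0.270 0.283 0.920
outer loop
vertex 4.286 -0.345 2.265
vertex 3.847 0.049 2.273
vertex 3.084 -1.703 3.035
endloop
endfacet
facet normal 0.270 0.283 0.920
outer loop
vertex 3.084 -1.703 3.035
vertex 3.847 0.049 2.273
vertex 2.645 -1.309 3.043
endloop
endfacet
facet normal -0.611 -0.689 0.391
outer loop
vertex 3.084 -1.703 3.035
vertex 2.645 -1.309 3.043
vertex 2.699 -1.679 2.475
endloop
endfacet
facet normal 0.610 0.690 -0.391
outer loop
vertex 3.847 0.049 2.273
vertex 3.901 -0.321 1.705
vertex 3.448 0.164 1.854
endloop
endfacet
facet normal -0.413 0.698 0.585
outer loop
vertex 3.847 0.049 2.273
vertex 3.448 0.164 1.854
vertex 2.645 -1.309 3.043
endloop
endfacet
facet normal -0.414 0.698 0.585
outer loop
vertex 2.645 -1.309 3.043
vertex 3.448 0.164 1.854
vertex 2.246 -1.194 2.623
endloop
endfacet
facet normal -0.610 -0.689 0.391
outer loop
vertex 2.645 -1.309 3.043
vertex 2.246 -1.194 2.623
vertex 2.699 -1.679 2.475
endloop
endfacet
facet normal 0.610 0.690 -0.390
outer loop
vertex 3.448 0.164 1.854
vertex 3.901 -0.321 1.705
vertex 3.391 -0.086 1.322
endloop
endfacet
facet normal -0.786 0.587 -0.192
outer loop
vertex 3.448 0.164 1.854
vertex 3.391 -0.086 1.322
vertex 2.246 -1.194 2.623
endloop
endfacet
facet normal -0.786 0.588 -0.191
outer loop
vertex 2.246 -1.194 2.623
vertex 3.391 -0.086 1.322
vertex 2.188 -1.444 2.092
endloop
endfacet
facet normal -0.610 -0.689 0.391
outer loop
vertex 2.246 -1.194 2.623
vertex 2.188 -1.444 2.092
vertex 2.699 -1.679 2.475
endloop
endfacet
facet normal 0.611 0.689 -0.391
outer loop
vertex 3.391 -0.086 1.322
vertex 3.901 -0.321 1.705
vertex 3.717 -0.513 1.079
endloop
endfacet
facet normal -0.567 0.036 -0.823
outer loop
vertex 3.391 -0.086 1.322
vertex 3.717 -0.513 1.079
vertex 2.188 -1.444 2.092
endloop
endfacet
facet normal -0.567 0.035 -0.823
outer loop
vertex 2.188 -1.444 2.092
vertex 3.717 -0.513 1.079
vertex 2.515 -1.871 1.849
endloop
endfacet
facet normal -0.610 -0.689 0.391
outer loop
vertex 2.188 -1.444 2.092
vertex 2.515 -1.871 1.849
vertex 2.699 -1.679 2.475
endloop
endfacet
facet normal 0.611 0.688 -0.391
outer loop
vertex 3.717 -0.513 1.079
vertex 3.901 -0.321 1.705
vertex 4.182 -0.796 1.308
endloop
endfacet
facet normal 0.080 -0.544 -0.835
outer loop
vertex 3.717 -0.513 1.079
vertex 4.182 -0.796 1.308
vertex 2.515 -1.871 1.849
endloop
endfacet
facet normal 0.080 -0.544 -0.835
outer loop
vertex 2.515 -1.871 1.849
vertex 4.182 -0.796 1.308
vertex 2.98 -2.153 2.077
endloop
endfacet
facet normal -0.610 -0.690 0.391
outer loop
vertex 2.515 -1.871 1.849
vertex 2.98 -2.153 2.077
vertex 2.699 -1.679 2.475
endloop
endfacet
facet normal 0.610 0.689 -0.392
outer loop
vertex 4.182 -0.796 1.308
vertex 3.901 -0.321 1.705
vertex 4.436 -0.721 1.835
endloop
endfacet
facet normal 0.665 -0.714 -0.219
outer loop
vertex 4.182 -0.796 1.308
vertex 4.436 -0.721 1.835
vertex 2.98 -2.153 2.077
endloop
endfacet
facet normal 0.665 -0.714 -0.219
outer loop
vertex 2.98 -2.153 2.077
vertex 4.436 -0.721 1.835
vertex 3.233 -2.079 2.605
endloop
endfacet
facet normal -0.611 -0.689 0.389
outer loop
vertex 2.98 -2.153 2.077
vertex 3.233 -2.079 2.605
vertex 2.699 -1.679 2.475
endloop
endfacet
facet normal 0.610 0.690 -0.390
outer loop
vertex 4.436 -0.721 1.835
vertex 3.901 -0.321 1.705
vertex 4.286 -0.345 2.265
endloop
endfacet
facet normal 0.750 -0.345 0.564
outer loop
vertex 4.436 -0.721 1.835
vertex 4.286 -0.345 2.265
vertex 3.233 -2.079 2.605
endloop
endfacet
facet normal 0.751 -0.346 0.563
outer loop
vertex 3.233 -2.079 2.605
vertex 4.286 -0.345 2.265
vertex 3.084 -1.703 3.035
endloop
endfacet
facet normal -0.611 -0.689 0.390
outer loop
vertex 3.233 -2.079 2.605
vertex 3.084 -1.703 3.035
vertex 2.699 -1.679 2.475
endloop
endfacet
facet normal -0.698 -0.462 -0.548
outer loop
vertex -3.782 -4.181 2.639
vertex -4.085 -2.709 1.783
vertex -2.789 -4.538 1.675
endloop
endfacet
facet normal 0.175 -0.851 0.495
outer loop
vertex -2.175 -4.131 2.157
vertex -3.782 -4.181 2.639
vertex -2.789 -4.538 1.675
endloop
endfacet
facet normal -0.697 -0.462 -0.548
outer loop
vertex -2.789 -4.538 1.675
vertex -4.085 -2.709 1.783
vertex -3.091 -3.065 0.819
endloop
endfacet
facet normal 0.695 -0.249 -0.674
outer loop
vertex -3.091 -3.065 0.819
vertex -2.175 -4.131 2.157
vertex -2.789 -4.538 1.675
endloop
endfacet
facet normal -0.695 0.249 0.675
outer loop
vertex -3.782 -4.181 2.639
vertex -3.471 -2.302 2.265
vertex -4.085 -2.709 1.783
endloop
endfacet
facet normal 0.175 -0.851 0.495
outer loop
vertex -3.169 -3.775 3.121
vertex -3.782 -4.181 2.639
vertex -2.175 -4.131 2.157
endloop
endfacet
facet normal -0.695 0.249 0.674
outer loop
vertex -3.169 -3.775 3.121
vertex -3.471 -2.302 2.265
vertex -3.782 -4.181 2.639
endloop
endfacet
facet normal -0.175 0.851 -0.495
outer loop
vertex -4.085 -2.709 1.783
vertex -3.471 -2.302 2.265
vertex -3.091 -3.065 0.819
endloop
endfacet
facet normal 0.695 -0.249 -0.674
outer loop
vertex -2.478 -2.659 1.301
vertex -2.175 -4.131 2.157
vertex -3.091 -3.065 0.819
endloop
endfacet
facet normal -0.175 0.851 -0.495
outer loop
vertex -3.091 -3.065 0.819
vertex -3.471 -2.302 2.265
vertex -2.478 -2.659 1.301
endloop
endfacet
facet normal 0.697 0.462 0.548
outer loop
vertex -2.478 -2.659 1.301
vertex -3.169 -3.775 3.121
vertex -2.175 -4.131 2.157
endloop
endfacet
facet normal 0.698 0.461 0.548
outer loop
vertex -3.471 -2.302 2.265
vertex -3.169 -3.775 3.121
vertex -2.478 -2.659 1.301
endloop
endfacet

endsolid


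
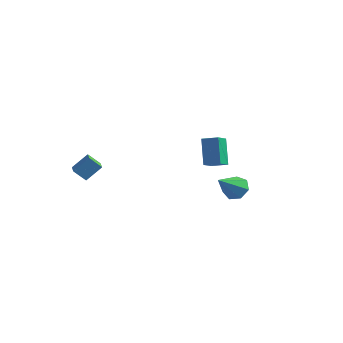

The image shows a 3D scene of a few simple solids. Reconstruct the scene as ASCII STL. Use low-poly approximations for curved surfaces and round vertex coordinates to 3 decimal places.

solid 
facet normal 0.138 0.765 -0.629
outer loop
vertex 4.86 -0.909 -1.423
vertex 4.11 -0.87 -1.54
vertex 4.526 -0.513 -1.014
endloop
endfacet
facet normal 0.743 -0.062 0.666
outer loop
vertex 4.86 -0.909 -1.423
vertex 4.526 -0.513 -1.014
vertex 3.87 -2.21 -0.44
endloop
endfacet
facet normal 0.139 0.765 -0.629
outer loop
vertex 4.526 -0.513 -1.014
vertex 4.11 -0.87 -1.54
vertex 3.879 -0.386 -1.002
endloop
endfacet
facet normal 0.075 0.293 0.953
outer loop
vertex 4.526 -0.513 -1.014
vertex 3.879 -0.386 -1.002
vertex 3.87 -2.21 -0.44
endloop
endfacet
facet normal 0.138 0.765 -0.629
outer loop
vertex 3.879 -0.386 -1.002
vertex 4.11 -0.87 -1.54
vertex 3.406 -0.624 -1.395
endloop
endfacet
facet normal -0.686 0.217 0.694
outer loop
vertex 3.879 -0.386 -1.002
vertex 3.406 -0.624 -1.395
vertex 3.87 -2.21 -0.44
endloop
endfacet
facet normal 0.138 0.765 -0.629
outer loop
vertex 3.406 -0.624 -1.395
vertex 4.11 -0.87 -1.54
vertex 3.463 -1.047 -1.897
endloop
endfacet
facet normal -0.969 -0.232 0.085
outer loop
vertex 3.406 -0.624 -1.395
vertex 3.463 -1.047 -1.897
vertex 3.87 -2.21 -0.44
endloop
endfacet
facet normal 0.138 0.765 -0.629
outer loop
vertex 3.463 -1.047 -1.897
vertex 4.11 -0.87 -1.54
vertex 4.007 -1.337 -2.131
endloop
endfacet
facet normal -0.561 -0.716 -0.415
outer loop
vertex 3.463 -1.047 -1.897
vertex 4.007 -1.337 -2.131
vertex 3.87 -2.21 -0.44
endloop
endfacet
facet normal 0.137 0.765 -0.629
outer loop
vertex 4.007 -1.337 -2.131
vertex 4.11 -0.87 -1.54
vertex 4.629 -1.275 -1.92
endloop
endfacet
facet normal 0.233 -0.872 -0.431
outer loop
vertex 4.007 -1.337 -2.131
vertex 4.629 -1.275 -1.92
vertex 3.87 -2.21 -0.44
endloop
endfacet
facet normal 0.138 0.766 -0.628
outer loop
vertex 4.629 -1.275 -1.92
vertex 4.11 -0.87 -1.54
vertex 4.86 -0.909 -1.423
endloop
endfacet
facet normal 0.813 -0.581 0.050
outer loop
vertex 4.629 -1.275 -1.92
vertex 4.86 -0.909 -1.423
vertex 3.87 -2.21 -0.44
endloop
endfacet
facet normal -0.940 -0.225 -0.257
outer loop
vertex 0.514 1.771 -0.104
vertex 0.425 2.72 -0.611
vertex 1.081 1.051 -1.548
endloop
endfacet
facet normal 0.082 -0.879 0.470
outer loop
vertex 1.955 1.26 -1.309
vertex 0.514 1.771 -0.104
vertex 1.081 1.051 -1.548
endloop
endfacet
facet normal -0.940 -0.225 -0.257
outer loop
vertex 1.081 1.051 -1.548
vertex 0.425 2.72 -0.611
vertex 0.992 2.0 -2.055
endloop
endfacet
facet normal 0.331 -0.420 -0.845
outer loop
vertex 0.992 2.0 -2.055
vertex 1.955 1.26 -1.309
vertex 1.081 1.051 -1.548
endloop
endfacet
facet normal -0.331 0.420 0.845
outer loop
vertex 0.514 1.771 -0.104
vertex 1.299 2.929 -0.372
vertex 0.425 2.72 -0.611
endloop
endfacet
facet normal 0.082 -0.879 0.470
outer loop
vertex 1.388 1.98 0.135
vertex 0.514 1.771 -0.104
vertex 1.955 1.26 -1.309
endloop
endfacet
facet normal -0.331 0.420 0.845
outer loop
vertex 1.388 1.98 0.135
vertex 1.299 2.929 -0.372
vertex 0.514 1.771 -0.104
endloop
endfacet
facet normal -0.082 0.879 -0.470
outer loop
vertex 0.425 2.72 -0.611
vertex 1.299 2.929 -0.372
vertex 0.992 2.0 -2.055
endloop
endfacet
facet normal 0.331 -0.420 -0.845
outer loop
vertex 1.866 2.209 -1.816
vertex 1.955 1.26 -1.309
vertex 0.992 2.0 -2.055
endloop
endfacet
facet normal -0.082 0.879 -0.470
outer loop
vertex 0.992 2.0 -2.055
vertex 1.299 2.929 -0.372
vertex 1.866 2.209 -1.816
endloop
endfacet
facet normal 0.940 0.225 0.257
outer loop
vertex 1.866 2.209 -1.816
vertex 1.388 1.98 0.135
vertex 1.955 1.26 -1.309
endloop
endfacet
facet normal 0.940 0.225 0.257
outer loop
vertex 1.299 2.929 -0.372
vertex 1.388 1.98 0.135
vertex 1.866 2.209 -1.816
endloop
endfacet
facet normal -0.613 0.759 -0.221
outer loop
vertex -3.56 -3.965 -0.806
vertex -3.041 -3.318 -0.025
vertex -2.992 -3.684 -1.417
endloop
endfacet
facet normal -0.455 -0.569 -0.685
outer loop
vertex -2.379 -4.442 -1.195
vertex -3.56 -3.965 -0.806
vertex -2.992 -3.684 -1.417
endloop
endfacet
facet normal -0.614 0.758 -0.221
outer loop
vertex -2.992 -3.684 -1.417
vertex -3.041 -3.318 -0.025
vertex -2.473 -3.036 -0.635
endloop
endfacet
facet normal 0.646 0.319 -0.693
outer loop
vertex -2.473 -3.036 -0.635
vertex -2.379 -4.442 -1.195
vertex -2.992 -3.684 -1.417
endloop
endfacet
facet normal -0.646 -0.319 0.694
outer loop
vertex -3.56 -3.965 -0.806
vertex -2.428 -4.076 0.197
vertex -3.041 -3.318 -0.025
endloop
endfacet
facet normal -0.455 -0.567 -0.686
outer loop
vertex -2.947 -4.724 -0.585
vertex -3.56 -3.965 -0.806
vertex -2.379 -4.442 -1.195
endloop
endfacet
facet normal -0.646 -0.320 0.693
outer loop
vertex -2.947 -4.724 -0.585
vertex -2.428 -4.076 0.197
vertex -3.56 -3.965 -0.806
endloop
endfacet
facet normal 0.454 0.568 0.686
outer loop
vertex -3.041 -3.318 -0.025
vertex -2.428 -4.076 0.197
vertex -2.473 -3.036 -0.635
endloop
endfacet
facet normal 0.646 0.319 -0.694
outer loop
vertex -1.86 -3.795 -0.414
vertex -2.379 -4.442 -1.195
vertex -2.473 -3.036 -0.635
endloop
endfacet
facet normal 0.456 0.568 0.685
outer loop
vertex -2.473 -3.036 -0.635
vertex -2.428 -4.076 0.197
vertex -1.86 -3.795 -0.414
endloop
endfacet
facet normal 0.613 -0.758 0.221
outer loop
vertex -1.86 -3.795 -0.414
vertex -2.947 -4.724 -0.585
vertex -2.379 -4.442 -1.195
endloop
endfacet
facet normal 0.613 -0.758 0.221
outer loop
vertex -2.428 -4.076 0.197
vertex -2.947 -4.724 -0.585
vertex -1.86 -3.795 -0.414
endloop
endfacet

endsolid


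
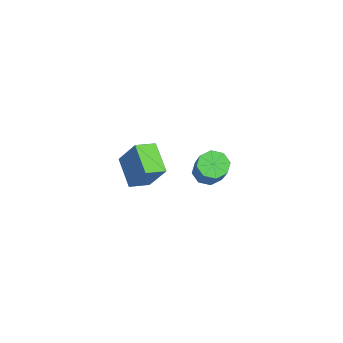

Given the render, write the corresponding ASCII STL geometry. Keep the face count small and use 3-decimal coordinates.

solid 
facet normal -0.640 -0.033 -0.768
outer loop
vertex -3.441 3.101 -1.554
vertex -3.821 3.505 -1.255
vertex -3.34 3.561 -1.658
endloop
endfacet
facet normal 0.740 -0.299 -0.602
outer loop
vertex -3.441 3.101 -1.554
vertex -3.34 3.561 -1.658
vertex -2.118 3.171 0.037
endloop
endfacet
facet normal 0.740 -0.299 -0.602
outer loop
vertex -2.118 3.171 0.037
vertex -3.34 3.561 -1.658
vertex -2.017 3.631 -0.067
endloop
endfacet
facet normal 0.638 0.034 0.769
outer loop
vertex -2.118 3.171 0.037
vertex -2.017 3.631 -0.067
vertex -2.499 3.575 0.335
endloop
endfacet
facet normal -0.640 -0.034 -0.768
outer loop
vertex -3.34 3.561 -1.658
vertex -3.821 3.505 -1.255
vertex -3.521 3.988 -1.526
endloop
endfacet
facet normal 0.671 0.463 -0.579
outer loop
vertex -3.34 3.561 -1.658
vertex -3.521 3.988 -1.526
vertex -2.017 3.631 -0.067
endloop
endfacet
facet normal 0.671 0.463 -0.579
outer loop
vertex -2.017 3.631 -0.067
vertex -3.521 3.988 -1.526
vertex -2.198 4.058 0.065
endloop
endfacet
facet normal 0.638 0.033 0.769
outer loop
vertex -2.017 3.631 -0.067
vertex -2.198 4.058 0.065
vertex -2.499 3.575 0.335
endloop
endfacet
facet normal -0.639 -0.035 -0.769
outer loop
vertex -3.521 3.988 -1.526
vertex -3.821 3.505 -1.255
vertex -3.878 4.132 -1.236
endloop
endfacet
facet normal 0.209 0.954 -0.216
outer loop
vertex -3.521 3.988 -1.526
vertex -3.878 4.132 -1.236
vertex -2.198 4.058 0.065
endloop
endfacet
facet normal 0.209 0.954 -0.216
outer loop
vertex -2.198 4.058 0.065
vertex -3.878 4.132 -1.236
vertex -2.555 4.202 0.355
endloop
endfacet
facet normal 0.638 0.032 0.769
outer loop
vertex -2.198 4.058 0.065
vertex -2.555 4.202 0.355
vertex -2.499 3.575 0.335
endloop
endfacet
facet normal -0.638 -0.035 -0.769
outer loop
vertex -3.878 4.132 -1.236
vertex -3.821 3.505 -1.255
vertex -4.202 3.909 -0.957
endloop
endfacet
facet normal -0.375 0.886 0.273
outer loop
vertex -3.878 4.132 -1.236
vertex -4.202 3.909 -0.957
vertex -2.555 4.202 0.355
endloop
endfacet
facet normal -0.375 0.886 0.273
outer loop
vertex -2.555 4.202 0.355
vertex -4.202 3.909 -0.957
vertex -2.879 3.979 0.634
endloop
endfacet
facet normal 0.639 0.033 0.768
outer loop
vertex -2.555 4.202 0.355
vertex -2.879 3.979 0.634
vertex -2.499 3.575 0.335
endloop
endfacet
facet normal -0.638 -0.034 -0.769
outer loop
vertex -4.202 3.909 -0.957
vertex -3.821 3.505 -1.255
vertex -4.303 3.449 -0.853
endloop
endfacet
facet normal -0.740 0.299 0.602
outer loop
vertex -4.202 3.909 -0.957
vertex -4.303 3.449 -0.853
vertex -2.879 3.979 0.634
endloop
endfacet
facet normal -0.740 0.299 0.602
outer loop
vertex -2.879 3.979 0.634
vertex -4.303 3.449 -0.853
vertex -2.98 3.519 0.738
endloop
endfacet
facet normal 0.640 0.033 0.768
outer loop
vertex -2.879 3.979 0.634
vertex -2.98 3.519 0.738
vertex -2.499 3.575 0.335
endloop
endfacet
facet normal -0.638 -0.033 -0.769
outer loop
vertex -4.303 3.449 -0.853
vertex -3.821 3.505 -1.255
vertex -4.122 3.022 -0.985
endloop
endfacet
facet normal -0.671 -0.463 0.579
outer loop
vertex -4.303 3.449 -0.853
vertex -4.122 3.022 -0.985
vertex -2.98 3.519 0.738
endloop
endfacet
facet normal -0.671 -0.463 0.579
outer loop
vertex -2.98 3.519 0.738
vertex -4.122 3.022 -0.985
vertex -2.799 3.092 0.606
endloop
endfacet
facet normal 0.640 0.034 0.768
outer loop
vertex -2.98 3.519 0.738
vertex -2.799 3.092 0.606
vertex -2.499 3.575 0.335
endloop
endfacet
facet normal -0.638 -0.032 -0.769
outer loop
vertex -4.122 3.022 -0.985
vertex -3.821 3.505 -1.255
vertex -3.765 2.878 -1.275
endloop
endfacet
facet normal -0.209 -0.954 0.216
outer loop
vertex -4.122 3.022 -0.985
vertex -3.765 2.878 -1.275
vertex -2.799 3.092 0.606
endloop
endfacet
facet normal -0.209 -0.954 0.216
outer loop
vertex -2.799 3.092 0.606
vertex -3.765 2.878 -1.275
vertex -2.442 2.948 0.316
endloop
endfacet
facet normal 0.639 0.035 0.769
outer loop
vertex -2.799 3.092 0.606
vertex -2.442 2.948 0.316
vertex -2.499 3.575 0.335
endloop
endfacet
facet normal -0.639 -0.033 -0.768
outer loop
vertex -3.765 2.878 -1.275
vertex -3.821 3.505 -1.255
vertex -3.441 3.101 -1.554
endloop
endfacet
facet normal 0.375 -0.886 -0.273
outer loop
vertex -3.765 2.878 -1.275
vertex -3.441 3.101 -1.554
vertex -2.442 2.948 0.316
endloop
endfacet
facet normal 0.375 -0.886 -0.273
outer loop
vertex -2.442 2.948 0.316
vertex -3.441 3.101 -1.554
vertex -2.118 3.171 0.037
endloop
endfacet
facet normal 0.638 0.035 0.769
outer loop
vertex -2.442 2.948 0.316
vertex -2.118 3.171 0.037
vertex -2.499 3.575 0.335
endloop
endfacet
facet normal -0.339 -0.414 -0.845
outer loop
vertex 0.142 0.024 3.216
vertex -0.176 0.746 2.99
vertex 1.222 0.319 2.638
endloop
endfacet
facet normal 0.388 -0.880 0.276
outer loop
vertex 1.676 0.874 3.77
vertex 0.142 0.024 3.216
vertex 1.222 0.319 2.638
endloop
endfacet
facet normal -0.339 -0.414 -0.845
outer loop
vertex 1.222 0.319 2.638
vertex -0.176 0.746 2.99
vertex 0.904 1.041 2.412
endloop
endfacet
facet normal 0.857 0.234 -0.459
outer loop
vertex 0.904 1.041 2.412
vertex 1.676 0.874 3.77
vertex 1.222 0.319 2.638
endloop
endfacet
facet normal -0.857 -0.234 0.459
outer loop
vertex 0.142 0.024 3.216
vertex 0.278 1.301 4.122
vertex -0.176 0.746 2.99
endloop
endfacet
facet normal 0.388 -0.880 0.276
outer loop
vertex 0.596 0.579 4.348
vertex 0.142 0.024 3.216
vertex 1.676 0.874 3.77
endloop
endfacet
facet normal -0.857 -0.234 0.459
outer loop
vertex 0.596 0.579 4.348
vertex 0.278 1.301 4.122
vertex 0.142 0.024 3.216
endloop
endfacet
facet normal -0.388 0.880 -0.276
outer loop
vertex -0.176 0.746 2.99
vertex 0.278 1.301 4.122
vertex 0.904 1.041 2.412
endloop
endfacet
facet normal 0.857 0.234 -0.459
outer loop
vertex 1.358 1.596 3.544
vertex 1.676 0.874 3.77
vertex 0.904 1.041 2.412
endloop
endfacet
facet normal -0.388 0.880 -0.276
outer loop
vertex 0.904 1.041 2.412
vertex 0.278 1.301 4.122
vertex 1.358 1.596 3.544
endloop
endfacet
facet normal 0.339 0.414 0.845
outer loop
vertex 1.358 1.596 3.544
vertex 0.596 0.579 4.348
vertex 1.676 0.874 3.77
endloop
endfacet
facet normal 0.339 0.414 0.845
outer loop
vertex 0.278 1.301 4.122
vertex 0.596 0.579 4.348
vertex 1.358 1.596 3.544
endloop
endfacet

endsolid


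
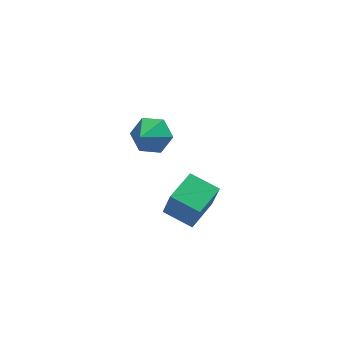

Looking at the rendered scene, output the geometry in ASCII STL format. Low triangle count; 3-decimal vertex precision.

solid 
facet normal -0.744 0.599 0.298
outer loop
vertex -0.057 -1.008 -1.115
vertex 1.154 0.405 -0.931
vertex -0.316 -0.593 -2.596
endloop
endfacet
facet normal -0.648 -0.755 -0.098
outer loop
vertex 0.866 -1.545 -3.069
vertex -0.057 -1.008 -1.115
vertex -0.316 -0.593 -2.596
endloop
endfacet
facet normal -0.744 0.599 0.298
outer loop
vertex -0.316 -0.593 -2.596
vertex 1.154 0.405 -0.931
vertex 0.895 0.82 -2.413
endloop
endfacet
facet normal -0.166 0.265 -0.950
outer loop
vertex 0.895 0.82 -2.413
vertex 0.866 -1.545 -3.069
vertex -0.316 -0.593 -2.596
endloop
endfacet
facet normal 0.166 -0.266 0.950
outer loop
vertex -0.057 -1.008 -1.115
vertex 2.336 -0.547 -1.404
vertex 1.154 0.405 -0.931
endloop
endfacet
facet normal -0.648 -0.755 -0.098
outer loop
vertex 1.125 -1.96 -1.587
vertex -0.057 -1.008 -1.115
vertex 0.866 -1.545 -3.069
endloop
endfacet
facet normal 0.166 -0.265 0.950
outer loop
vertex 1.125 -1.96 -1.587
vertex 2.336 -0.547 -1.404
vertex -0.057 -1.008 -1.115
endloop
endfacet
facet normal 0.648 0.755 0.098
outer loop
vertex 1.154 0.405 -0.931
vertex 2.336 -0.547 -1.404
vertex 0.895 0.82 -2.413
endloop
endfacet
facet normal -0.165 0.265 -0.950
outer loop
vertex 2.077 -0.132 -2.885
vertex 0.866 -1.545 -3.069
vertex 0.895 0.82 -2.413
endloop
endfacet
facet normal 0.648 0.755 0.098
outer loop
vertex 0.895 0.82 -2.413
vertex 2.336 -0.547 -1.404
vertex 2.077 -0.132 -2.885
endloop
endfacet
facet normal 0.744 -0.599 -0.298
outer loop
vertex 2.077 -0.132 -2.885
vertex 1.125 -1.96 -1.587
vertex 0.866 -1.545 -3.069
endloop
endfacet
facet normal 0.744 -0.599 -0.298
outer loop
vertex 2.336 -0.547 -1.404
vertex 1.125 -1.96 -1.587
vertex 2.077 -0.132 -2.885
endloop
endfacet
facet normal 0.438 0.684 -0.583
outer loop
vertex -0.009 -1.521 3.647
vertex -0.889 -1.063 3.524
vertex -0.291 -0.8 4.281
endloop
endfacet
facet normal 0.542 -0.426 0.725
outer loop
vertex -0.009 -1.521 3.647
vertex -0.291 -0.8 4.281
vertex -1.591 -2.157 4.456
endloop
endfacet
facet normal 0.438 0.684 -0.583
outer loop
vertex -0.291 -0.8 4.281
vertex -0.889 -1.063 3.524
vertex -1.172 -0.342 4.157
endloop
endfacet
facet normal -0.048 0.173 0.984
outer loop
vertex -0.291 -0.8 4.281
vertex -1.172 -0.342 4.157
vertex -1.591 -2.157 4.456
endloop
endfacet
facet normal 0.438 0.684 -0.583
outer loop
vertex -1.172 -0.342 4.157
vertex -0.889 -1.063 3.524
vertex -1.77 -0.604 3.4
endloop
endfacet
facet normal -0.799 0.273 0.536
outer loop
vertex -1.172 -0.342 4.157
vertex -1.77 -0.604 3.4
vertex -1.591 -2.157 4.456
endloop
endfacet
facet normal 0.438 0.684 -0.583
outer loop
vertex -1.77 -0.604 3.4
vertex -0.889 -1.063 3.524
vertex -1.488 -1.325 2.766
endloop
endfacet
facet normal -0.959 -0.226 -0.170
outer loop
vertex -1.77 -0.604 3.4
vertex -1.488 -1.325 2.766
vertex -1.591 -2.157 4.456
endloop
endfacet
facet normal 0.438 0.685 -0.583
outer loop
vertex -1.488 -1.325 2.766
vertex -0.889 -1.063 3.524
vertex -0.607 -1.783 2.89
endloop
endfacet
facet normal -0.369 -0.825 -0.429
outer loop
vertex -1.488 -1.325 2.766
vertex -0.607 -1.783 2.89
vertex -1.591 -2.157 4.456
endloop
endfacet
facet normal 0.438 0.685 -0.583
outer loop
vertex -0.607 -1.783 2.89
vertex -0.889 -1.063 3.524
vertex -0.009 -1.521 3.647
endloop
endfacet
facet normal 0.381 -0.924 0.019
outer loop
vertex -0.607 -1.783 2.89
vertex -0.009 -1.521 3.647
vertex -1.591 -2.157 4.456
endloop
endfacet

endsolid


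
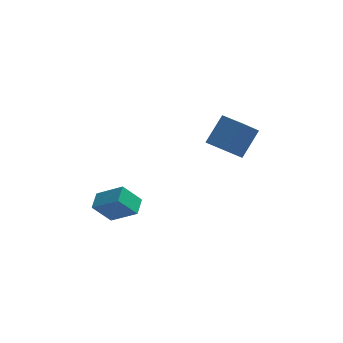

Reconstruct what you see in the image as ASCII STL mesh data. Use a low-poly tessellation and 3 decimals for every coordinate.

solid 
facet normal -0.688 0.720 -0.091
outer loop
vertex 1.992 1.519 4.376
vertex 2.774 2.142 3.395
vertex 1.198 0.609 3.165
endloop
endfacet
facet normal -0.558 -0.445 0.700
outer loop
vertex 2.106 -0.342 3.285
vertex 1.992 1.519 4.376
vertex 1.198 0.609 3.165
endloop
endfacet
facet normal -0.688 0.720 -0.091
outer loop
vertex 1.198 0.609 3.165
vertex 2.774 2.142 3.395
vertex 1.98 1.232 2.184
endloop
endfacet
facet normal -0.464 -0.532 -0.708
outer loop
vertex 1.98 1.232 2.184
vertex 2.106 -0.342 3.285
vertex 1.198 0.609 3.165
endloop
endfacet
facet normal 0.464 0.532 0.708
outer loop
vertex 1.992 1.519 4.376
vertex 3.682 1.191 3.515
vertex 2.774 2.142 3.395
endloop
endfacet
facet normal -0.558 -0.445 0.700
outer loop
vertex 2.9 0.568 4.496
vertex 1.992 1.519 4.376
vertex 2.106 -0.342 3.285
endloop
endfacet
facet normal 0.464 0.532 0.708
outer loop
vertex 2.9 0.568 4.496
vertex 3.682 1.191 3.515
vertex 1.992 1.519 4.376
endloop
endfacet
facet normal 0.558 0.445 -0.700
outer loop
vertex 2.774 2.142 3.395
vertex 3.682 1.191 3.515
vertex 1.98 1.232 2.184
endloop
endfacet
facet normal -0.464 -0.532 -0.708
outer loop
vertex 2.888 0.281 2.304
vertex 2.106 -0.342 3.285
vertex 1.98 1.232 2.184
endloop
endfacet
facet normal 0.558 0.445 -0.700
outer loop
vertex 1.98 1.232 2.184
vertex 3.682 1.191 3.515
vertex 2.888 0.281 2.304
endloop
endfacet
facet normal 0.688 -0.720 0.091
outer loop
vertex 2.888 0.281 2.304
vertex 2.9 0.568 4.496
vertex 2.106 -0.342 3.285
endloop
endfacet
facet normal 0.688 -0.720 0.091
outer loop
vertex 3.682 1.191 3.515
vertex 2.9 0.568 4.496
vertex 2.888 0.281 2.304
endloop
endfacet
facet normal -0.636 -0.082 0.768
outer loop
vertex -2.823 -2.437 1.54
vertex -2.62 -1.558 1.802
vertex -4.038 -1.874 0.594
endloop
endfacet
facet normal -0.216 -0.936 -0.280
outer loop
vertex -3.18 -1.762 -0.442
vertex -2.823 -2.437 1.54
vertex -4.038 -1.874 0.594
endloop
endfacet
facet normal -0.636 -0.082 0.768
outer loop
vertex -4.038 -1.874 0.594
vertex -2.62 -1.558 1.802
vertex -3.835 -0.994 0.856
endloop
endfacet
facet normal -0.741 0.343 -0.577
outer loop
vertex -3.835 -0.994 0.856
vertex -3.18 -1.762 -0.442
vertex -4.038 -1.874 0.594
endloop
endfacet
facet normal 0.741 -0.343 0.577
outer loop
vertex -2.823 -2.437 1.54
vertex -1.762 -1.446 0.766
vertex -2.62 -1.558 1.802
endloop
endfacet
facet normal -0.217 -0.935 -0.280
outer loop
vertex -1.965 -2.326 0.504
vertex -2.823 -2.437 1.54
vertex -3.18 -1.762 -0.442
endloop
endfacet
facet normal 0.741 -0.343 0.577
outer loop
vertex -1.965 -2.326 0.504
vertex -1.762 -1.446 0.766
vertex -2.823 -2.437 1.54
endloop
endfacet
facet normal 0.216 0.935 0.280
outer loop
vertex -2.62 -1.558 1.802
vertex -1.762 -1.446 0.766
vertex -3.835 -0.994 0.856
endloop
endfacet
facet normal -0.741 0.343 -0.577
outer loop
vertex -2.977 -0.883 -0.18
vertex -3.18 -1.762 -0.442
vertex -3.835 -0.994 0.856
endloop
endfacet
facet normal 0.216 0.936 0.279
outer loop
vertex -3.835 -0.994 0.856
vertex -1.762 -1.446 0.766
vertex -2.977 -0.883 -0.18
endloop
endfacet
facet normal 0.636 0.082 -0.768
outer loop
vertex -2.977 -0.883 -0.18
vertex -1.965 -2.326 0.504
vertex -3.18 -1.762 -0.442
endloop
endfacet
facet normal 0.636 0.082 -0.768
outer loop
vertex -1.762 -1.446 0.766
vertex -1.965 -2.326 0.504
vertex -2.977 -0.883 -0.18
endloop
endfacet

endsolid


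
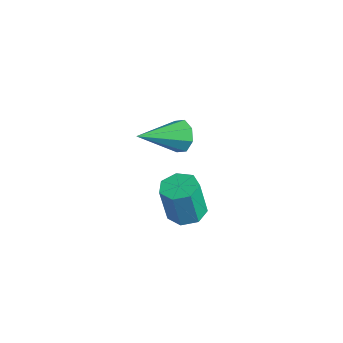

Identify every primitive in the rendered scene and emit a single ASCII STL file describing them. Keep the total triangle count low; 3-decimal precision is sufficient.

solid 
facet normal 0.046 0.907 -0.419
outer loop
vertex -3.476 2.227 -3.154
vertex -3.667 2.504 -2.575
vertex -3.078 2.346 -2.853
endloop
endfacet
facet normal 0.582 -0.623 -0.523
outer loop
vertex -3.476 2.227 -3.154
vertex -3.078 2.346 -2.853
vertex -3.753 0.836 -1.805
endloop
endfacet
facet normal 0.046 0.907 -0.418
outer loop
vertex -3.078 2.346 -2.853
vertex -3.667 2.504 -2.575
vertex -3.025 2.557 -2.389
endloop
endfacet
facet normal 0.927 -0.371 0.063
outer loop
vertex -3.078 2.346 -2.853
vertex -3.025 2.557 -2.389
vertex -3.753 0.836 -1.805
endloop
endfacet
facet normal 0.047 0.906 -0.420
outer loop
vertex -3.025 2.557 -2.389
vertex -3.667 2.504 -2.575
vertex -3.348 2.738 -2.034
endloop
endfacet
facet normal 0.720 -0.070 0.691
outer loop
vertex -3.025 2.557 -2.389
vertex -3.348 2.738 -2.034
vertex -3.753 0.836 -1.805
endloop
endfacet
facet normal 0.046 0.907 -0.419
outer loop
vertex -3.348 2.738 -2.034
vertex -3.667 2.504 -2.575
vertex -3.857 2.782 -1.995
endloop
endfacet
facet normal 0.085 0.101 0.991
outer loop
vertex -3.348 2.738 -2.034
vertex -3.857 2.782 -1.995
vertex -3.753 0.836 -1.805
endloop
endfacet
facet normal 0.047 0.907 -0.419
outer loop
vertex -3.857 2.782 -1.995
vertex -3.667 2.504 -2.575
vertex -4.255 2.663 -2.297
endloop
endfacet
facet normal -0.612 0.044 0.789
outer loop
vertex -3.857 2.782 -1.995
vertex -4.255 2.663 -2.297
vertex -3.753 0.836 -1.805
endloop
endfacet
facet normal 0.048 0.907 -0.418
outer loop
vertex -4.255 2.663 -2.297
vertex -3.667 2.504 -2.575
vertex -4.308 2.452 -2.761
endloop
endfacet
facet normal -0.957 -0.208 0.204
outer loop
vertex -4.255 2.663 -2.297
vertex -4.308 2.452 -2.761
vertex -3.753 0.836 -1.805
endloop
endfacet
facet normal 0.048 0.907 -0.419
outer loop
vertex -4.308 2.452 -2.761
vertex -3.667 2.504 -2.575
vertex -3.986 2.271 -3.116
endloop
endfacet
facet normal -0.751 -0.508 -0.422
outer loop
vertex -4.308 2.452 -2.761
vertex -3.986 2.271 -3.116
vertex -3.753 0.836 -1.805
endloop
endfacet
facet normal 0.047 0.907 -0.418
outer loop
vertex -3.986 2.271 -3.116
vertex -3.667 2.504 -2.575
vertex -3.476 2.227 -3.154
endloop
endfacet
facet normal -0.113 -0.680 -0.724
outer loop
vertex -3.986 2.271 -3.116
vertex -3.476 2.227 -3.154
vertex -3.753 0.836 -1.805
endloop
endfacet
facet normal 0.055 0.176 -0.983
outer loop
vertex 0.786 -0.409 -2.045
vertex 0.379 0.093 -1.978
vertex 1.028 0.09 -1.942
endloop
endfacet
facet normal 0.902 -0.432 -0.027
outer loop
vertex 0.786 -0.409 -2.045
vertex 1.028 0.09 -1.942
vertex 0.709 -0.655 -0.669
endloop
endfacet
facet normal 0.902 -0.430 -0.026
outer loop
vertex 0.709 -0.655 -0.669
vertex 1.028 0.09 -1.942
vertex 0.95 -0.156 -0.566
endloop
endfacet
facet normal -0.055 -0.176 0.983
outer loop
vertex 0.709 -0.655 -0.669
vertex 0.95 -0.156 -0.566
vertex 0.301 -0.153 -0.602
endloop
endfacet
facet normal 0.055 0.176 -0.983
outer loop
vertex 1.028 0.09 -1.942
vertex 0.379 0.093 -1.978
vertex 0.78 0.591 -1.866
endloop
endfacet
facet normal 0.896 0.425 0.127
outer loop
vertex 1.028 0.09 -1.942
vertex 0.78 0.591 -1.866
vertex 0.95 -0.156 -0.566
endloop
endfacet
facet normal 0.898 0.423 0.125
outer loop
vertex 0.95 -0.156 -0.566
vertex 0.78 0.591 -1.866
vertex 0.703 0.346 -0.49
endloop
endfacet
facet normal -0.055 -0.176 0.983
outer loop
vertex 0.95 -0.156 -0.566
vertex 0.703 0.346 -0.49
vertex 0.301 -0.153 -0.602
endloop
endfacet
facet normal 0.056 0.176 -0.983
outer loop
vertex 0.78 0.591 -1.866
vertex 0.379 0.093 -1.978
vertex 0.231 0.717 -1.875
endloop
endfacet
facet normal 0.217 0.959 0.183
outer loop
vertex 0.78 0.591 -1.866
vertex 0.231 0.717 -1.875
vertex 0.703 0.346 -0.49
endloop
endfacet
facet normal 0.217 0.959 0.183
outer loop
vertex 0.703 0.346 -0.49
vertex 0.231 0.717 -1.875
vertex 0.154 0.472 -0.499
endloop
endfacet
facet normal -0.056 -0.175 0.983
outer loop
vertex 0.703 0.346 -0.49
vertex 0.154 0.472 -0.499
vertex 0.301 -0.153 -0.602
endloop
endfacet
facet normal 0.055 0.175 -0.983
outer loop
vertex 0.231 0.717 -1.875
vertex 0.379 0.093 -1.978
vertex -0.208 0.373 -1.961
endloop
endfacet
facet normal -0.626 0.773 0.103
outer loop
vertex 0.231 0.717 -1.875
vertex -0.208 0.373 -1.961
vertex 0.154 0.472 -0.499
endloop
endfacet
facet normal -0.627 0.772 0.103
outer loop
vertex 0.154 0.472 -0.499
vertex -0.208 0.373 -1.961
vertex -0.285 0.127 -0.585
endloop
endfacet
facet normal -0.055 -0.175 0.983
outer loop
vertex 0.154 0.472 -0.499
vertex -0.285 0.127 -0.585
vertex 0.301 -0.153 -0.602
endloop
endfacet
facet normal 0.055 0.176 -0.983
outer loop
vertex -0.208 0.373 -1.961
vertex 0.379 0.093 -1.978
vertex -0.205 -0.182 -2.06
endloop
endfacet
facet normal -0.998 0.004 -0.055
outer loop
vertex -0.208 0.373 -1.961
vertex -0.205 -0.182 -2.06
vertex -0.285 0.127 -0.585
endloop
endfacet
facet normal -0.998 0.004 -0.055
outer loop
vertex -0.285 0.127 -0.585
vertex -0.205 -0.182 -2.06
vertex -0.282 -0.428 -0.684
endloop
endfacet
facet normal -0.055 -0.176 0.983
outer loop
vertex -0.285 0.127 -0.585
vertex -0.282 -0.428 -0.684
vertex 0.301 -0.153 -0.602
endloop
endfacet
facet normal 0.056 0.175 -0.983
outer loop
vertex -0.205 -0.182 -2.06
vertex 0.379 0.093 -1.978
vertex 0.238 -0.53 -2.097
endloop
endfacet
facet normal -0.617 -0.768 -0.172
outer loop
vertex -0.205 -0.182 -2.06
vertex 0.238 -0.53 -2.097
vertex -0.282 -0.428 -0.684
endloop
endfacet
facet normal -0.617 -0.768 -0.172
outer loop
vertex -0.282 -0.428 -0.684
vertex 0.238 -0.53 -2.097
vertex 0.161 -0.776 -0.721
endloop
endfacet
facet normal -0.056 -0.175 0.983
outer loop
vertex -0.282 -0.428 -0.684
vertex 0.161 -0.776 -0.721
vertex 0.301 -0.153 -0.602
endloop
endfacet
facet normal 0.055 0.175 -0.983
outer loop
vertex 0.238 -0.53 -2.097
vertex 0.379 0.093 -1.978
vertex 0.786 -0.409 -2.045
endloop
endfacet
facet normal 0.227 -0.961 -0.159
outer loop
vertex 0.238 -0.53 -2.097
vertex 0.786 -0.409 -2.045
vertex 0.161 -0.776 -0.721
endloop
endfacet
facet normal 0.227 -0.961 -0.159
outer loop
vertex 0.161 -0.776 -0.721
vertex 0.786 -0.409 -2.045
vertex 0.709 -0.655 -0.669
endloop
endfacet
facet normal -0.055 -0.176 0.983
outer loop
vertex 0.161 -0.776 -0.721
vertex 0.709 -0.655 -0.669
vertex 0.301 -0.153 -0.602
endloop
endfacet

endsolid
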